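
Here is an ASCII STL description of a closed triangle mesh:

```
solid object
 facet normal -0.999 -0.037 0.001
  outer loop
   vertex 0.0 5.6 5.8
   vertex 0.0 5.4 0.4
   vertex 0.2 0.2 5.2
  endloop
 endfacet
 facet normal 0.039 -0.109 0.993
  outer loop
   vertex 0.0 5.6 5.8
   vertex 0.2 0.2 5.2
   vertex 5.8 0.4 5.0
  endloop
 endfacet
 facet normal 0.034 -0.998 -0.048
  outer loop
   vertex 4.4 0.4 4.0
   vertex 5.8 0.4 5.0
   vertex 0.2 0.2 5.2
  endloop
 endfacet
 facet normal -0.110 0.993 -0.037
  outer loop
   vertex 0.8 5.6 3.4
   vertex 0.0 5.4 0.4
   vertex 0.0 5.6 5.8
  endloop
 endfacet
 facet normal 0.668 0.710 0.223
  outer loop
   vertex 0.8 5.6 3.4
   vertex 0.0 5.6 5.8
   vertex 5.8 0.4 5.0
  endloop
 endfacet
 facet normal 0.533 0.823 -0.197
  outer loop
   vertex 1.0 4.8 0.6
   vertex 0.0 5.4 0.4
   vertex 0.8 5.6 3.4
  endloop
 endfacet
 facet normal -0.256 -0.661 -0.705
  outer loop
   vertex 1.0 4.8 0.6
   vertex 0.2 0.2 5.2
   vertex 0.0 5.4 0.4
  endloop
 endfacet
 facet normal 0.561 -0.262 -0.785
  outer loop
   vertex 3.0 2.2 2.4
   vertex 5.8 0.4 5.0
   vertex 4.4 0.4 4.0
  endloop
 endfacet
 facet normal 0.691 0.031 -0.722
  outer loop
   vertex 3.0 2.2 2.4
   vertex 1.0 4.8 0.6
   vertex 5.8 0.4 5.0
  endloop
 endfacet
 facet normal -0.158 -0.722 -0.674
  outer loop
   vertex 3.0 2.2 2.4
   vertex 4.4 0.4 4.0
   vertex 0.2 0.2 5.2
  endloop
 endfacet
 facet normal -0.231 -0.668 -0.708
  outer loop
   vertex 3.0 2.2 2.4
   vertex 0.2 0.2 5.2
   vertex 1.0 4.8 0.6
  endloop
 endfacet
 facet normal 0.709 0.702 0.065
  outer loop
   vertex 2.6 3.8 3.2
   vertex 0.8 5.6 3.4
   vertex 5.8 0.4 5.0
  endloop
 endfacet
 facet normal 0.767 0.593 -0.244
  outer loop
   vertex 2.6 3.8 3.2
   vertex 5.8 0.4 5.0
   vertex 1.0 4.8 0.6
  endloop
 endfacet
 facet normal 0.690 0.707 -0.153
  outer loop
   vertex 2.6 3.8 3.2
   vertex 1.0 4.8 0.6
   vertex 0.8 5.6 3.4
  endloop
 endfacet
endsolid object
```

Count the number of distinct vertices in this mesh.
9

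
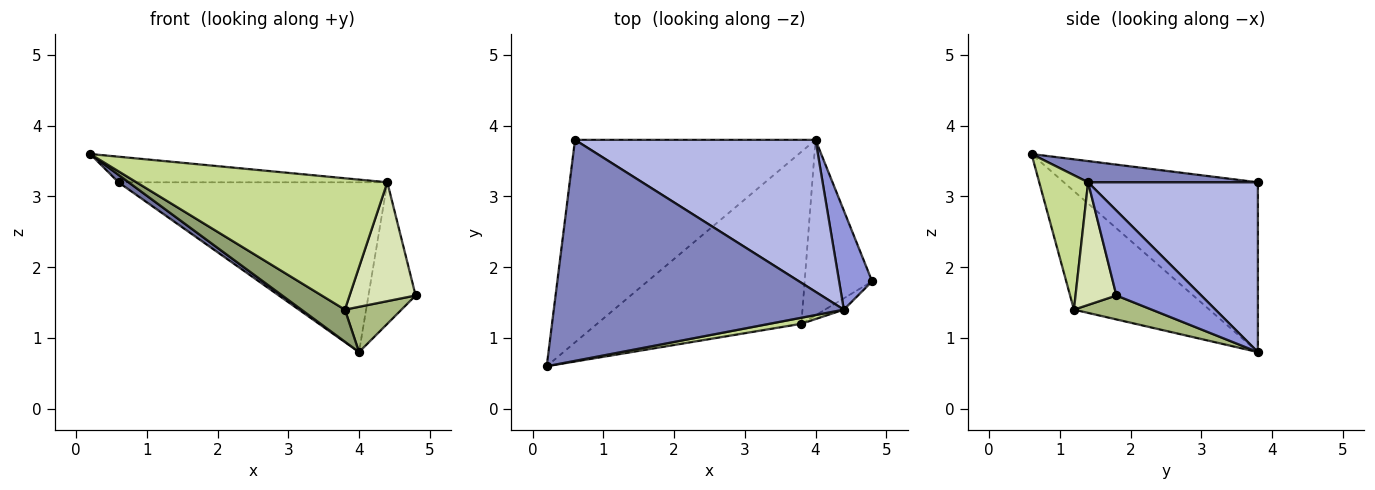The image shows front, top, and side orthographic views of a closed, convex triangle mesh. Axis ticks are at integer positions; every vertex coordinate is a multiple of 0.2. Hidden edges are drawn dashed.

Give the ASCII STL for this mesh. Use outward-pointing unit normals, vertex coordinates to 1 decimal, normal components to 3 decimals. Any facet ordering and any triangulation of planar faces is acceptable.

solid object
 facet normal -0.576 -0.030 -0.817
  outer loop
   vertex 4.0 3.8 0.8
   vertex 0.2 0.6 3.6
   vertex 0.6 3.8 3.2
  endloop
 endfacet
 facet normal 0.072 0.115 0.991
  outer loop
   vertex 4.4 1.4 3.2
   vertex 0.6 3.8 3.2
   vertex 0.2 0.6 3.6
  endloop
 endfacet
 facet normal 0.828 0.460 0.322
  outer loop
   vertex 4.4 1.4 3.2
   vertex 4.8 1.8 1.6
   vertex 4.0 3.8 0.8
  endloop
 endfacet
 facet normal 0.426 0.674 0.603
  outer loop
   vertex 4.4 1.4 3.2
   vertex 4.0 3.8 0.8
   vertex 0.6 3.8 3.2
  endloop
 endfacet
 facet normal -0.495 -0.159 -0.854
  outer loop
   vertex 3.8 1.2 1.4
   vertex 0.2 0.6 3.6
   vertex 4.0 3.8 0.8
  endloop
 endfacet
 facet normal 0.325 -0.236 -0.916
  outer loop
   vertex 3.8 1.2 1.4
   vertex 4.0 3.8 0.8
   vertex 4.8 1.8 1.6
  endloop
 endfacet
 facet normal 0.191 -0.981 0.045
  outer loop
   vertex 3.8 1.2 1.4
   vertex 4.4 1.4 3.2
   vertex 0.2 0.6 3.6
  endloop
 endfacet
 facet normal 0.525 -0.847 -0.081
  outer loop
   vertex 3.8 1.2 1.4
   vertex 4.8 1.8 1.6
   vertex 4.4 1.4 3.2
  endloop
 endfacet
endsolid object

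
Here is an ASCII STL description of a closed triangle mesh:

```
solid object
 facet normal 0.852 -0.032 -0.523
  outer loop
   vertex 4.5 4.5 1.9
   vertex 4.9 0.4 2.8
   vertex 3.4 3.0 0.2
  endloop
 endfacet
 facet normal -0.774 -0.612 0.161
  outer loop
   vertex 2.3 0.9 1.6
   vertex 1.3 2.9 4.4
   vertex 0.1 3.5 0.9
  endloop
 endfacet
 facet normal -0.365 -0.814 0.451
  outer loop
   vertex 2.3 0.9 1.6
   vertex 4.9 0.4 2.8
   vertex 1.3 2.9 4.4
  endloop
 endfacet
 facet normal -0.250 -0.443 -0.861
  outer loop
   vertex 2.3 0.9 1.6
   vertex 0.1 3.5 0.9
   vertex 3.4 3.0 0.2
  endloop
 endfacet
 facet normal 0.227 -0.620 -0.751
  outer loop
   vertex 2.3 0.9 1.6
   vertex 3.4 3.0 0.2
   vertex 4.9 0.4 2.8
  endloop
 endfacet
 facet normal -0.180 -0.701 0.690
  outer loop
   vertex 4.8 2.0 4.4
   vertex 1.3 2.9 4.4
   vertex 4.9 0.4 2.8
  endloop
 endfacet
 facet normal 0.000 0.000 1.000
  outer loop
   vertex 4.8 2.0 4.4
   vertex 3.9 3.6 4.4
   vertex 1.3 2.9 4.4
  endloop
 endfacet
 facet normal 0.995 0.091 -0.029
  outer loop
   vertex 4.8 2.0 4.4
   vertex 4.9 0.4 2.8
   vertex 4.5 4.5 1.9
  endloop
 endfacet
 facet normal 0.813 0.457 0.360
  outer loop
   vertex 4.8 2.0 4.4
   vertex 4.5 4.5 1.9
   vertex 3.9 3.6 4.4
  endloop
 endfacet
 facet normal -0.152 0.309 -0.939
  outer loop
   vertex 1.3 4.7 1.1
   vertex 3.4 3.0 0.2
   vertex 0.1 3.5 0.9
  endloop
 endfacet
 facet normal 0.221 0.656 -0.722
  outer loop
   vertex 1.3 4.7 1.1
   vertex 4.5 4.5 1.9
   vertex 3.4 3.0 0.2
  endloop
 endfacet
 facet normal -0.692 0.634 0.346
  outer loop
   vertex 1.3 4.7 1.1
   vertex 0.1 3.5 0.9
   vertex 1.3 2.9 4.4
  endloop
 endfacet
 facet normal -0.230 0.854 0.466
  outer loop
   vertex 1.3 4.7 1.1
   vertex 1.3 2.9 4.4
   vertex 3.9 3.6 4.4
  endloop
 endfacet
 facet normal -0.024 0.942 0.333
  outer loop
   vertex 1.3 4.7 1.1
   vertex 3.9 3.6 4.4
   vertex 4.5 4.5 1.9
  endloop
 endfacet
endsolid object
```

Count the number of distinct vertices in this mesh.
9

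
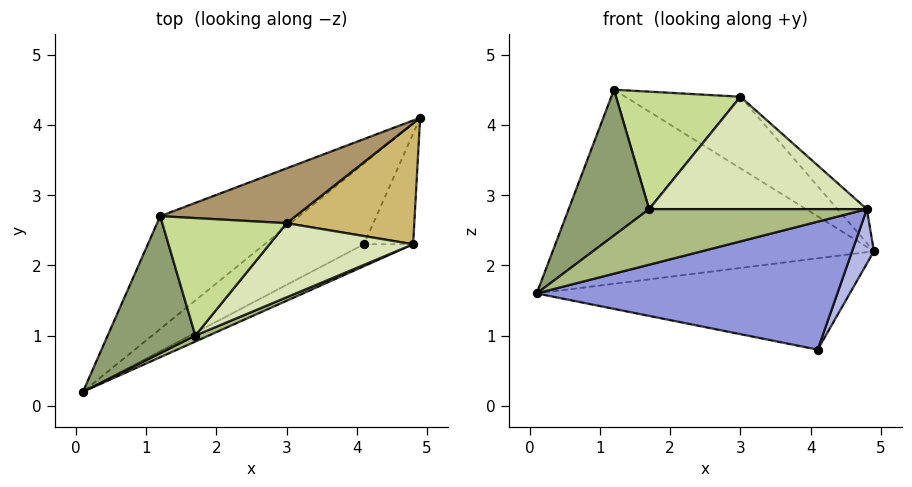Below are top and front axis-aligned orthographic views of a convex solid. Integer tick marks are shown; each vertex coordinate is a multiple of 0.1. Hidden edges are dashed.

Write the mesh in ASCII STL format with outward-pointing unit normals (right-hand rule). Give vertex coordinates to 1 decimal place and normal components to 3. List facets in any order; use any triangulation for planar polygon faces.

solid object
 facet normal -0.539 0.728 -0.423
  outer loop
   vertex 1.2 2.7 4.5
   vertex 4.9 4.1 2.2
   vertex 0.1 0.2 1.6
  endloop
 endfacet
 facet normal -0.465 0.663 -0.586
  outer loop
   vertex 4.1 2.3 0.8
   vertex 0.1 0.2 1.6
   vertex 4.9 4.1 2.2
  endloop
 endfacet
 facet normal 0.435 -0.887 -0.152
  outer loop
   vertex 4.8 2.3 2.8
   vertex 0.1 0.2 1.6
   vertex 4.1 2.3 0.8
  endloop
 endfacet
 facet normal 0.932 -0.160 -0.326
  outer loop
   vertex 4.8 2.3 2.8
   vertex 4.1 2.3 0.8
   vertex 4.9 4.1 2.2
  endloop
 endfacet
 facet normal -0.148 -0.721 0.677
  outer loop
   vertex 1.7 1.0 2.8
   vertex 1.2 2.7 4.5
   vertex 0.1 0.2 1.6
  endloop
 endfacet
 facet normal 0.385 -0.918 0.099
  outer loop
   vertex 1.7 1.0 2.8
   vertex 0.1 0.2 1.6
   vertex 4.8 2.3 2.8
  endloop
 endfacet
 facet normal 0.000 -0.707 0.707
  outer loop
   vertex 3.0 2.6 4.4
   vertex 1.2 2.7 4.5
   vertex 1.7 1.0 2.8
  endloop
 endfacet
 facet normal 0.330 -0.788 0.520
  outer loop
   vertex 3.0 2.6 4.4
   vertex 1.7 1.0 2.8
   vertex 4.8 2.3 2.8
  endloop
 endfacet
 facet normal 0.078 0.791 0.607
  outer loop
   vertex 3.0 2.6 4.4
   vertex 4.9 4.1 2.2
   vertex 1.2 2.7 4.5
  endloop
 endfacet
 facet normal 0.669 0.201 0.715
  outer loop
   vertex 3.0 2.6 4.4
   vertex 4.8 2.3 2.8
   vertex 4.9 4.1 2.2
  endloop
 endfacet
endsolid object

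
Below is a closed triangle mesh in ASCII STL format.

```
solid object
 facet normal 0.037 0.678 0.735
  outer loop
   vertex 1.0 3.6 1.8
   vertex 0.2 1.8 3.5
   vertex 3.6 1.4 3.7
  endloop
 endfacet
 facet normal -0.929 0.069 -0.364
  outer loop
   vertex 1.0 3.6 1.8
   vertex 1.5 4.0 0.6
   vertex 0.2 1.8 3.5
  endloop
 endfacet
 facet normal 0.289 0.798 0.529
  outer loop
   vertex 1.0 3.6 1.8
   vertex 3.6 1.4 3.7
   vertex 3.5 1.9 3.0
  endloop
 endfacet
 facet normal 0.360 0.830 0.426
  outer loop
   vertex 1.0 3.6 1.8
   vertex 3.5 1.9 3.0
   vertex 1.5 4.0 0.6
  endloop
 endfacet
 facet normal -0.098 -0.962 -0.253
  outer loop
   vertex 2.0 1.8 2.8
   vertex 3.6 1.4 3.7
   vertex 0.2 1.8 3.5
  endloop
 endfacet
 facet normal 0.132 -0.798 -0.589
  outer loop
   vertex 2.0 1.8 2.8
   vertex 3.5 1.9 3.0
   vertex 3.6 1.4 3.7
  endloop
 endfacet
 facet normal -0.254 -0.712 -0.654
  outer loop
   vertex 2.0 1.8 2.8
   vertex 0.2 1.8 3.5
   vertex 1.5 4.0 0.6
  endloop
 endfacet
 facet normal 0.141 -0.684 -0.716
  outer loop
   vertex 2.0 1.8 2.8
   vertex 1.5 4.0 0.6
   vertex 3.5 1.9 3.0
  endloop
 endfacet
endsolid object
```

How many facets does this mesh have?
8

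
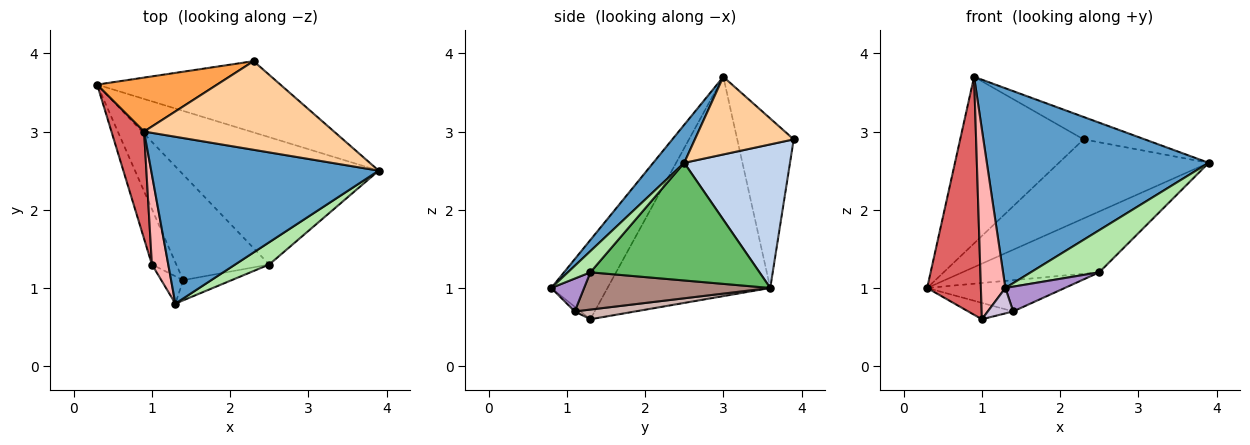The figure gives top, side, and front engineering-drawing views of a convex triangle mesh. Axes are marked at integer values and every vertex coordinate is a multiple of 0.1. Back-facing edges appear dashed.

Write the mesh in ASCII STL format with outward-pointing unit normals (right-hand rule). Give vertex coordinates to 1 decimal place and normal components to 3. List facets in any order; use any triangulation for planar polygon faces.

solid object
 facet normal 0.107 -0.763 0.638
  outer loop
   vertex 0.9 3.0 3.7
   vertex 1.3 0.8 1.0
   vertex 3.9 2.5 2.6
  endloop
 endfacet
 facet normal 0.464 0.658 -0.593
  outer loop
   vertex 2.3 3.9 2.9
   vertex 3.9 2.5 2.6
   vertex 0.3 3.6 1.0
  endloop
 endfacet
 facet normal -0.399 0.872 0.283
  outer loop
   vertex 2.3 3.9 2.9
   vertex 0.3 3.6 1.0
   vertex 0.9 3.0 3.7
  endloop
 endfacet
 facet normal 0.368 0.228 0.901
  outer loop
   vertex 2.3 3.9 2.9
   vertex 0.9 3.0 3.7
   vertex 3.9 2.5 2.6
  endloop
 endfacet
 facet normal 0.470 0.380 -0.796
  outer loop
   vertex 2.5 1.3 1.2
   vertex 0.3 3.6 1.0
   vertex 3.9 2.5 2.6
  endloop
 endfacet
 facet normal 0.279 -0.849 0.449
  outer loop
   vertex 2.5 1.3 1.2
   vertex 3.9 2.5 2.6
   vertex 1.3 0.8 1.0
  endloop
 endfacet
 facet normal -0.940 -0.310 0.140
  outer loop
   vertex 1.0 1.3 0.6
   vertex 0.9 3.0 3.7
   vertex 0.3 3.6 1.0
  endloop
 endfacet
 facet normal -0.901 -0.392 0.186
  outer loop
   vertex 1.0 1.3 0.6
   vertex 1.3 0.8 1.0
   vertex 0.9 3.0 3.7
  endloop
 endfacet
 facet normal 0.394 -0.712 -0.581
  outer loop
   vertex 1.4 1.1 0.7
   vertex 2.5 1.3 1.2
   vertex 1.3 0.8 1.0
  endloop
 endfacet
 facet normal -0.155 -0.672 -0.724
  outer loop
   vertex 1.4 1.1 0.7
   vertex 1.3 0.8 1.0
   vertex 1.0 1.3 0.6
  endloop
 endfacet
 facet normal 0.359 0.265 -0.895
  outer loop
   vertex 1.4 1.1 0.7
   vertex 0.3 3.6 1.0
   vertex 2.5 1.3 1.2
  endloop
 endfacet
 facet normal 0.356 0.264 -0.896
  outer loop
   vertex 1.4 1.1 0.7
   vertex 1.0 1.3 0.6
   vertex 0.3 3.6 1.0
  endloop
 endfacet
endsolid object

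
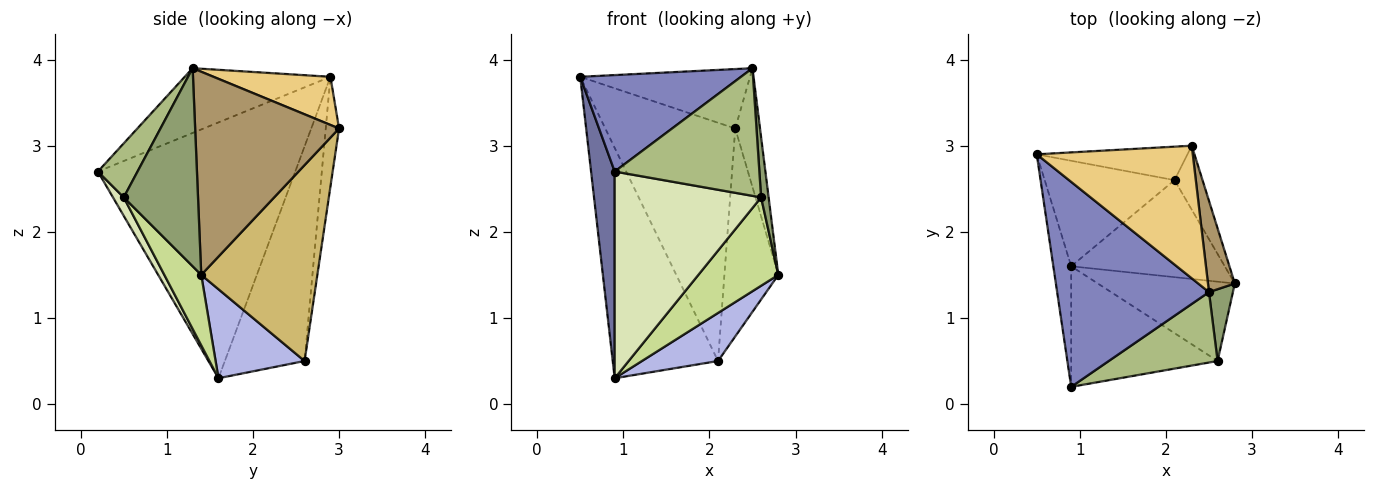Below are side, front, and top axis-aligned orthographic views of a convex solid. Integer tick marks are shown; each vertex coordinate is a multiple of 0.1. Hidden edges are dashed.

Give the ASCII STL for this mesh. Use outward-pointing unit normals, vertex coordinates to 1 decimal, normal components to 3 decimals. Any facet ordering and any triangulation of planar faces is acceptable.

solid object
 facet normal -0.991 -0.119 -0.069
  outer loop
   vertex 0.9 1.6 0.3
   vertex 0.9 0.2 2.7
   vertex 0.5 2.9 3.8
  endloop
 endfacet
 facet normal -0.360 -0.397 0.844
  outer loop
   vertex 2.5 1.3 3.9
   vertex 0.5 2.9 3.8
   vertex 0.9 0.2 2.7
  endloop
 endfacet
 facet normal -0.567 0.749 -0.343
  outer loop
   vertex 2.1 2.6 0.5
   vertex 0.9 1.6 0.3
   vertex 0.5 2.9 3.8
  endloop
 endfacet
 facet normal 0.461 -0.394 -0.795
  outer loop
   vertex 2.1 2.6 0.5
   vertex 2.8 1.4 1.5
   vertex 0.9 1.6 0.3
  endloop
 endfacet
 facet normal 0.988 -0.100 0.119
  outer loop
   vertex 2.6 0.5 2.4
   vertex 2.8 1.4 1.5
   vertex 2.5 1.3 3.9
  endloop
 endfacet
 facet normal 0.233 -0.851 0.470
  outer loop
   vertex 2.6 0.5 2.4
   vertex 2.5 1.3 3.9
   vertex 0.9 0.2 2.7
  endloop
 endfacet
 facet normal 0.325 -0.704 -0.632
  outer loop
   vertex 2.6 0.5 2.4
   vertex 0.9 1.6 0.3
   vertex 2.8 1.4 1.5
  endloop
 endfacet
 facet normal 0.063 -0.862 -0.503
  outer loop
   vertex 2.6 0.5 2.4
   vertex 0.9 0.2 2.7
   vertex 0.9 1.6 0.3
  endloop
 endfacet
 facet normal 0.977 0.168 0.129
  outer loop
   vertex 2.3 3.0 3.2
   vertex 2.5 1.3 3.9
   vertex 2.8 1.4 1.5
  endloop
 endfacet
 facet normal 0.899 0.418 -0.128
  outer loop
   vertex 2.3 3.0 3.2
   vertex 2.8 1.4 1.5
   vertex 2.1 2.6 0.5
  endloop
 endfacet
 facet normal 0.271 0.394 0.878
  outer loop
   vertex 2.3 3.0 3.2
   vertex 0.5 2.9 3.8
   vertex 2.5 1.3 3.9
  endloop
 endfacet
 facet normal -0.101 0.985 -0.138
  outer loop
   vertex 2.3 3.0 3.2
   vertex 2.1 2.6 0.5
   vertex 0.5 2.9 3.8
  endloop
 endfacet
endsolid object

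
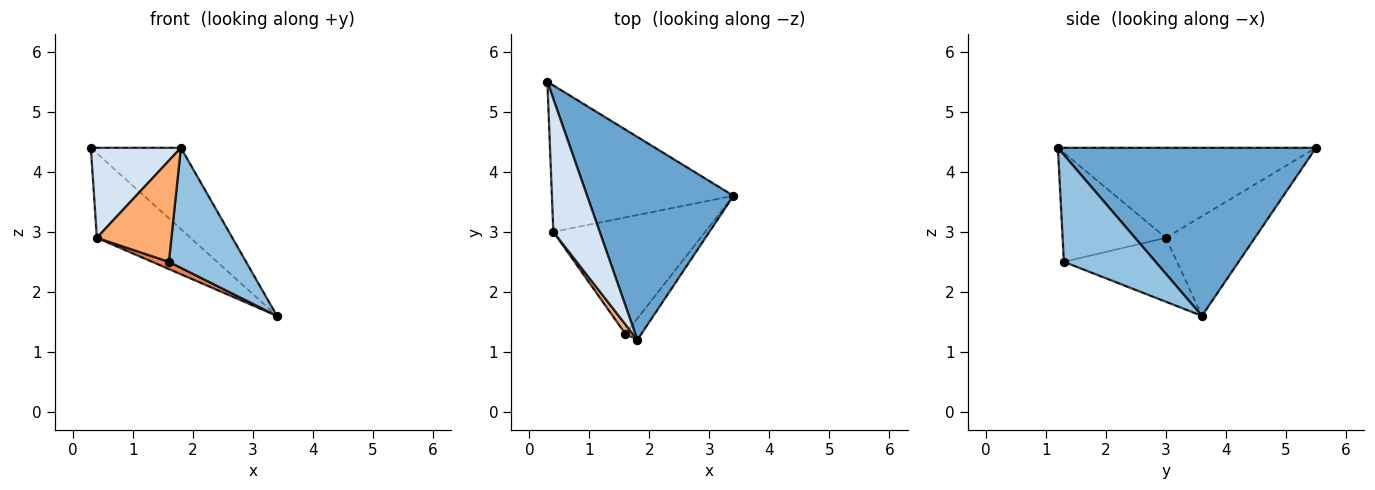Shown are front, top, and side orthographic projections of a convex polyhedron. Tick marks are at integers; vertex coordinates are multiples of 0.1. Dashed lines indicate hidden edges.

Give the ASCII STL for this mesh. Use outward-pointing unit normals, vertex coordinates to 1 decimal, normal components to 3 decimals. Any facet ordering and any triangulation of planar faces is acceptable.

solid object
 facet normal 0.729 0.254 0.635
  outer loop
   vertex 1.8 1.2 4.4
   vertex 3.4 3.6 1.6
   vertex 0.3 5.5 4.4
  endloop
 endfacet
 facet normal 0.760 -0.640 -0.114
  outer loop
   vertex 1.6 1.3 2.5
   vertex 3.4 3.6 1.6
   vertex 1.8 1.2 4.4
  endloop
 endfacet
 facet normal -0.429 0.452 -0.782
  outer loop
   vertex 0.4 3.0 2.9
   vertex 0.3 5.5 4.4
   vertex 3.4 3.6 1.6
  endloop
 endfacet
 facet normal -0.849 -0.296 0.437
  outer loop
   vertex 0.4 3.0 2.9
   vertex 1.8 1.2 4.4
   vertex 0.3 5.5 4.4
  endloop
 endfacet
 facet normal -0.387 -0.057 -0.920
  outer loop
   vertex 0.4 3.0 2.9
   vertex 3.4 3.6 1.6
   vertex 1.6 1.3 2.5
  endloop
 endfacet
 facet normal -0.810 -0.584 0.054
  outer loop
   vertex 0.4 3.0 2.9
   vertex 1.6 1.3 2.5
   vertex 1.8 1.2 4.4
  endloop
 endfacet
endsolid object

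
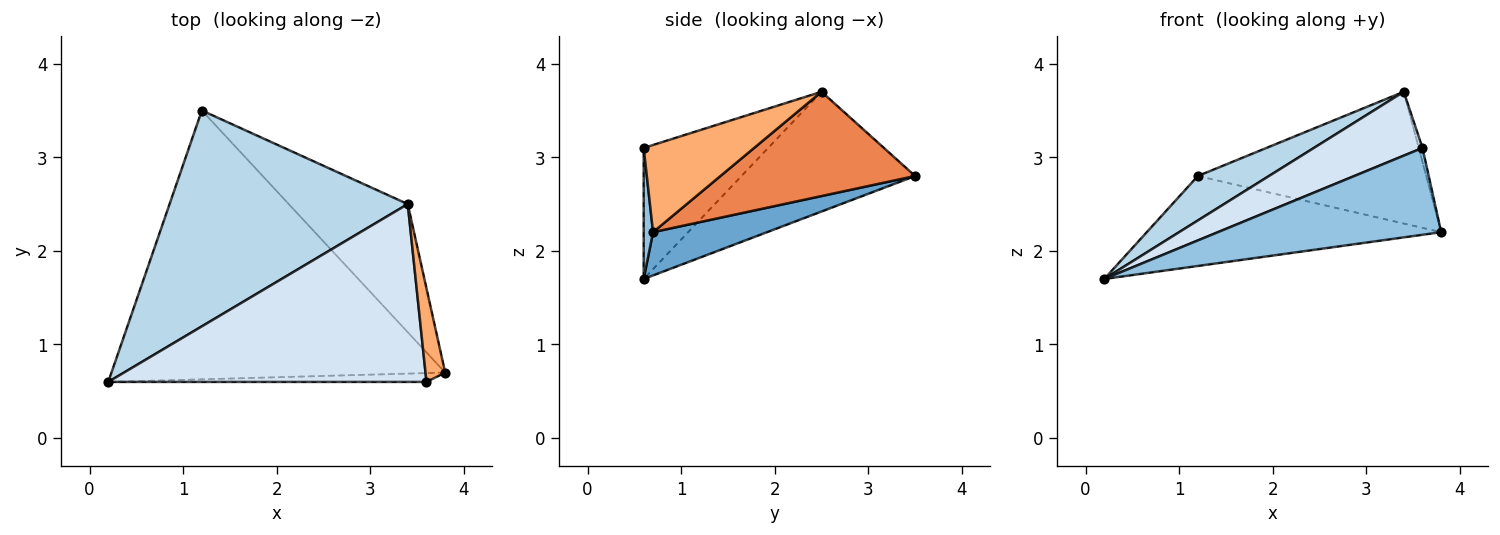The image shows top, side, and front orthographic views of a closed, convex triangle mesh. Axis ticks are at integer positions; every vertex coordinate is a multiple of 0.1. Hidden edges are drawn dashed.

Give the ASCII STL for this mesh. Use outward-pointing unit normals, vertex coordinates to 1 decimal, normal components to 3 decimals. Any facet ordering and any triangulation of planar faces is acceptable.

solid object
 facet normal 0.122 0.315 -0.941
  outer loop
   vertex 1.2 3.5 2.8
   vertex 3.8 0.7 2.2
   vertex 0.2 0.6 1.7
  endloop
 endfacet
 facet normal 0.042 -0.994 -0.101
  outer loop
   vertex 3.6 0.6 3.1
   vertex 0.2 0.6 1.7
   vertex 3.8 0.7 2.2
  endloop
 endfacet
 facet normal -0.442 -0.181 0.879
  outer loop
   vertex 3.4 2.5 3.7
   vertex 1.2 3.5 2.8
   vertex 0.2 0.6 1.7
  endloop
 endfacet
 facet normal -0.361 -0.315 0.878
  outer loop
   vertex 3.4 2.5 3.7
   vertex 0.2 0.6 1.7
   vertex 3.6 0.6 3.1
  endloop
 endfacet
 facet normal 0.521 0.612 -0.595
  outer loop
   vertex 3.4 2.5 3.7
   vertex 3.8 0.7 2.2
   vertex 1.2 3.5 2.8
  endloop
 endfacet
 facet normal 0.975 0.033 0.220
  outer loop
   vertex 3.4 2.5 3.7
   vertex 3.6 0.6 3.1
   vertex 3.8 0.7 2.2
  endloop
 endfacet
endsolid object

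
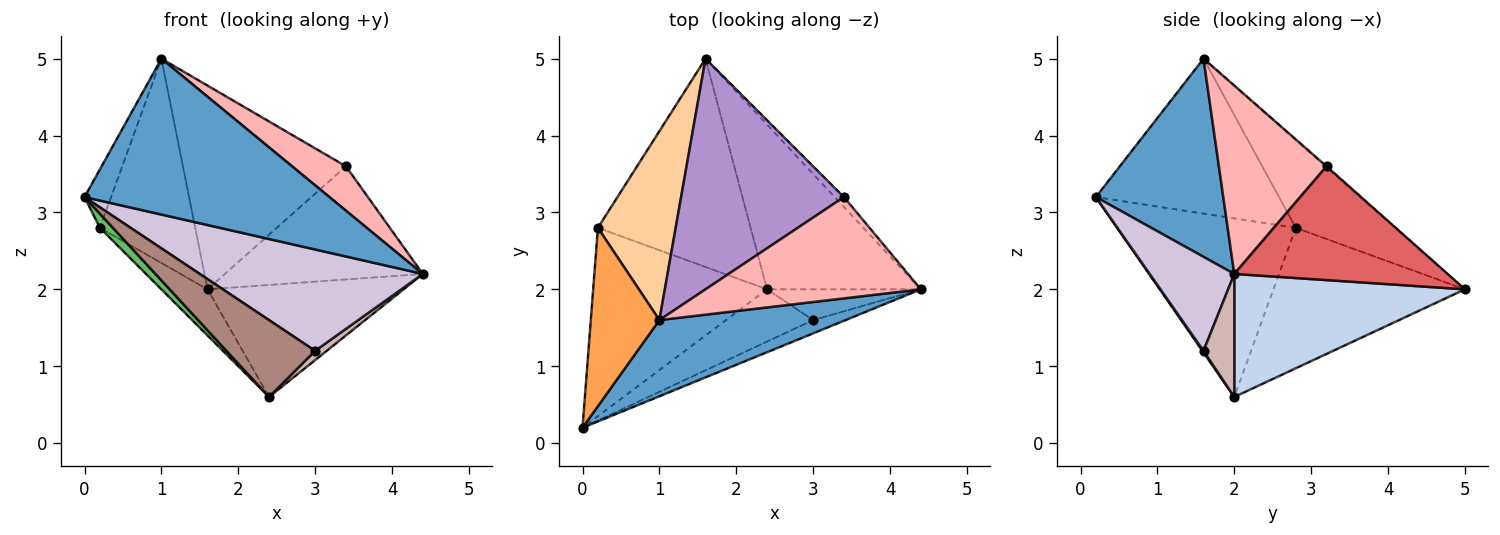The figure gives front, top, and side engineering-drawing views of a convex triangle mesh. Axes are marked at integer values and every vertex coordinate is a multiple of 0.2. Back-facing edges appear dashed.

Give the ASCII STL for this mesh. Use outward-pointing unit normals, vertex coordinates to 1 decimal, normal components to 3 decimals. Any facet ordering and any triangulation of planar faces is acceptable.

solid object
 facet normal 0.423 -0.814 0.398
  outer loop
   vertex 1.0 1.6 5.0
   vertex 0.0 0.2 3.2
   vertex 4.4 2.0 2.2
  endloop
 endfacet
 facet normal 0.552 0.469 -0.690
  outer loop
   vertex 2.4 2.0 0.6
   vertex 1.6 5.0 2.0
   vertex 4.4 2.0 2.2
  endloop
 endfacet
 facet normal -0.906 0.131 0.401
  outer loop
   vertex 0.2 2.8 2.8
   vertex 0.0 0.2 3.2
   vertex 1.0 1.6 5.0
  endloop
 endfacet
 facet normal -0.608 0.583 0.539
  outer loop
   vertex 0.2 2.8 2.8
   vertex 1.0 1.6 5.0
   vertex 1.6 5.0 2.0
  endloop
 endfacet
 facet normal -0.716 -0.052 -0.697
  outer loop
   vertex 0.2 2.8 2.8
   vertex 2.4 2.0 0.6
   vertex 0.0 0.2 3.2
  endloop
 endfacet
 facet normal -0.668 0.161 -0.727
  outer loop
   vertex 0.2 2.8 2.8
   vertex 1.6 5.0 2.0
   vertex 2.4 2.0 0.6
  endloop
 endfacet
 facet normal 0.732 0.679 -0.059
  outer loop
   vertex 3.4 3.2 3.6
   vertex 4.4 2.0 2.2
   vertex 1.6 5.0 2.0
  endloop
 endfacet
 facet normal 0.625 -0.313 0.715
  outer loop
   vertex 3.4 3.2 3.6
   vertex 1.0 1.6 5.0
   vertex 4.4 2.0 2.2
  endloop
 endfacet
 facet normal -0.004 0.662 0.749
  outer loop
   vertex 3.4 3.2 3.6
   vertex 1.6 5.0 2.0
   vertex 1.0 1.6 5.0
  endloop
 endfacet
 facet normal 0.352 -0.928 -0.122
  outer loop
   vertex 3.0 1.6 1.2
   vertex 4.4 2.0 2.2
   vertex 0.0 0.2 3.2
  endloop
 endfacet
 facet normal 0.011 -0.827 -0.562
  outer loop
   vertex 3.0 1.6 1.2
   vertex 0.0 0.2 3.2
   vertex 2.4 2.0 0.6
  endloop
 endfacet
 facet normal 0.608 -0.228 -0.760
  outer loop
   vertex 3.0 1.6 1.2
   vertex 2.4 2.0 0.6
   vertex 4.4 2.0 2.2
  endloop
 endfacet
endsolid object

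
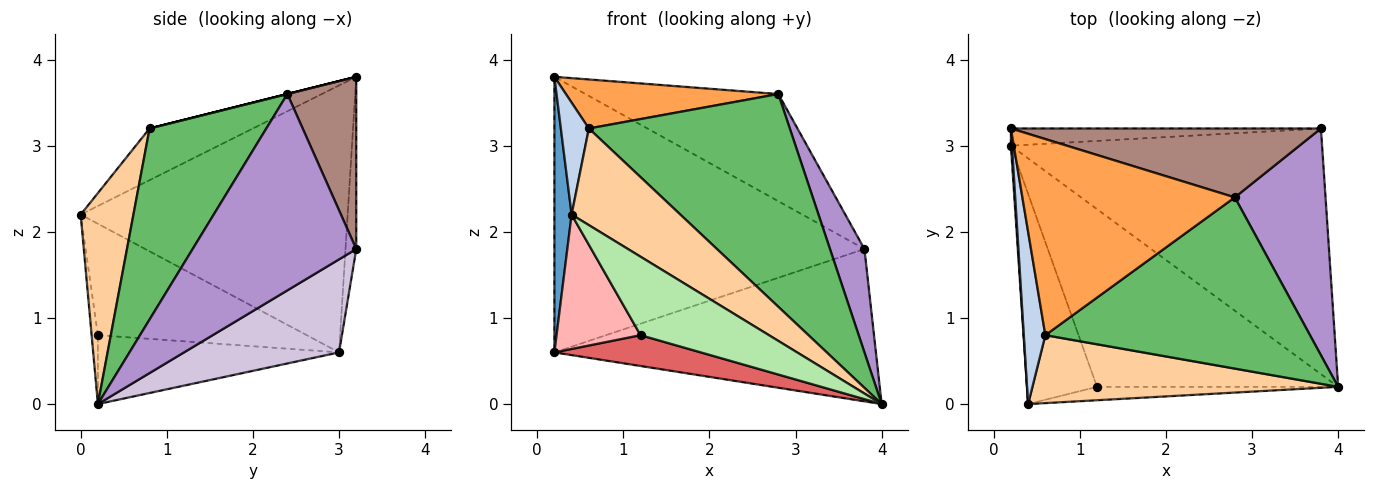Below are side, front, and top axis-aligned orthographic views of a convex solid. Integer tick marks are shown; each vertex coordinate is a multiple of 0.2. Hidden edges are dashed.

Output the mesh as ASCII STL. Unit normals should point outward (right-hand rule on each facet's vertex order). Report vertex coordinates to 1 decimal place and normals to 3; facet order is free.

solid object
 facet normal -0.998 -0.064 0.004
  outer loop
   vertex 0.2 3.0 0.6
   vertex 0.4 0.0 2.2
   vertex 0.2 3.2 3.8
  endloop
 endfacet
 facet normal -0.896 -0.243 0.373
  outer loop
   vertex 0.6 0.8 3.2
   vertex 0.2 3.2 3.8
   vertex 0.4 0.0 2.2
  endloop
 endfacet
 facet normal 0.000 -0.243 0.970
  outer loop
   vertex 0.6 0.8 3.2
   vertex 2.8 2.4 3.6
   vertex 0.2 3.2 3.8
  endloop
 endfacet
 facet normal 0.369 -0.760 0.535
  outer loop
   vertex 0.6 0.8 3.2
   vertex 0.4 0.0 2.2
   vertex 4.0 0.2 0.0
  endloop
 endfacet
 facet normal 0.412 -0.710 0.571
  outer loop
   vertex 0.6 0.8 3.2
   vertex 4.0 0.2 0.0
   vertex 2.8 2.4 3.6
  endloop
 endfacet
 facet normal -0.048 -0.985 -0.168
  outer loop
   vertex 1.2 0.2 0.8
   vertex 4.0 0.2 0.0
   vertex 0.4 0.0 2.2
  endloop
 endfacet
 facet normal -0.271 -0.165 -0.948
  outer loop
   vertex 1.2 0.2 0.8
   vertex 0.2 3.0 0.6
   vertex 4.0 0.2 0.0
  endloop
 endfacet
 facet normal -0.801 -0.322 -0.504
  outer loop
   vertex 1.2 0.2 0.8
   vertex 0.4 0.0 2.2
   vertex 0.2 3.0 0.6
  endloop
 endfacet
 facet normal 0.892 -0.188 0.412
  outer loop
   vertex 3.8 3.2 1.8
   vertex 2.8 2.4 3.6
   vertex 4.0 0.2 0.0
  endloop
 endfacet
 facet normal 0.246 0.511 -0.824
  outer loop
   vertex 3.8 3.2 1.8
   vertex 4.0 0.2 0.0
   vertex 0.2 3.0 0.6
  endloop
 endfacet
 facet normal 0.288 0.806 0.518
  outer loop
   vertex 3.8 3.2 1.8
   vertex 0.2 3.2 3.8
   vertex 2.8 2.4 3.6
  endloop
 endfacet
 facet normal -0.035 0.997 -0.062
  outer loop
   vertex 3.8 3.2 1.8
   vertex 0.2 3.0 0.6
   vertex 0.2 3.2 3.8
  endloop
 endfacet
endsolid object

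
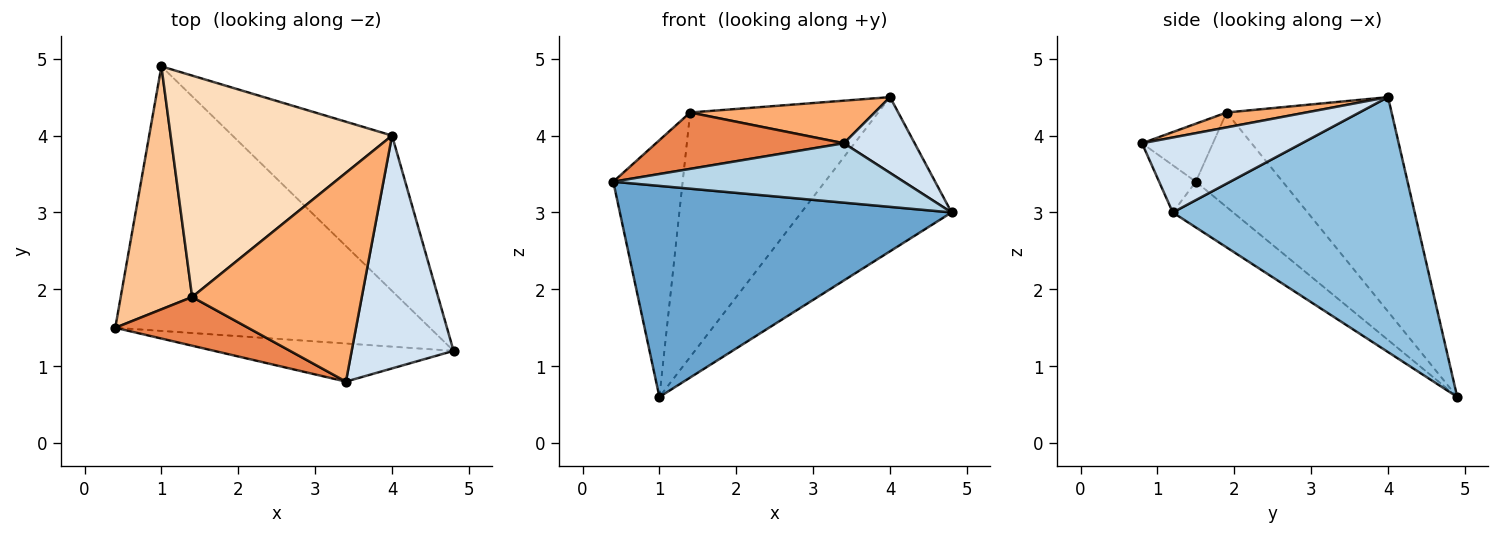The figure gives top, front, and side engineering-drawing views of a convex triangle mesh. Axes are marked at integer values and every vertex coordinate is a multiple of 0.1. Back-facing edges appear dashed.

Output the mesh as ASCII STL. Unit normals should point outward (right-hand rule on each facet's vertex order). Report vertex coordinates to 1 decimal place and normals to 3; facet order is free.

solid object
 facet normal -0.113 -0.620 -0.777
  outer loop
   vertex 1.0 4.9 0.6
   vertex 4.8 1.2 3.0
   vertex 0.4 1.5 3.4
  endloop
 endfacet
 facet normal 0.750 0.466 -0.469
  outer loop
   vertex 4.0 4.0 4.5
   vertex 4.8 1.2 3.0
   vertex 1.0 4.9 0.6
  endloop
 endfacet
 facet normal -0.106 -0.837 -0.537
  outer loop
   vertex 3.4 0.8 3.9
   vertex 0.4 1.5 3.4
   vertex 4.8 1.2 3.0
  endloop
 endfacet
 facet normal 0.573 -0.254 0.779
  outer loop
   vertex 3.4 0.8 3.9
   vertex 4.8 1.2 3.0
   vertex 4.0 4.0 4.5
  endloop
 endfacet
 facet normal -0.275 -0.728 0.629
  outer loop
   vertex 1.4 1.9 4.3
   vertex 0.4 1.5 3.4
   vertex 3.4 0.8 3.9
  endloop
 endfacet
 facet normal 0.086 -0.199 0.976
  outer loop
   vertex 1.4 1.9 4.3
   vertex 3.4 0.8 3.9
   vertex 4.0 4.0 4.5
  endloop
 endfacet
 facet normal -0.673 0.537 0.509
  outer loop
   vertex 1.4 1.9 4.3
   vertex 1.0 4.9 0.6
   vertex 0.4 1.5 3.4
  endloop
 endfacet
 facet normal -0.545 0.621 0.563
  outer loop
   vertex 1.4 1.9 4.3
   vertex 4.0 4.0 4.5
   vertex 1.0 4.9 0.6
  endloop
 endfacet
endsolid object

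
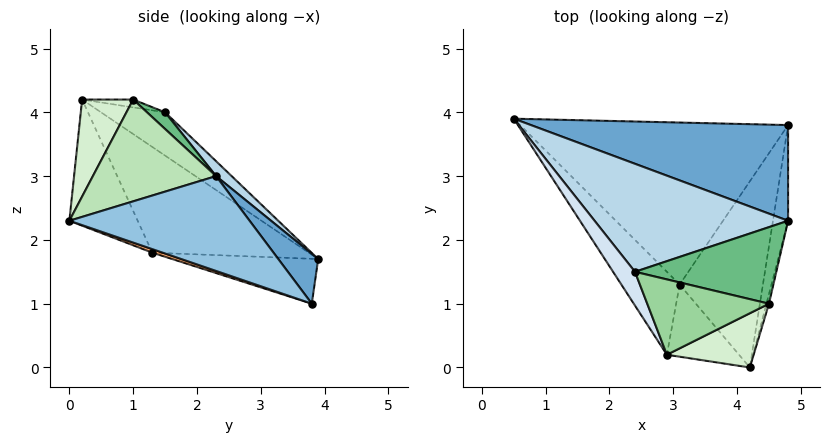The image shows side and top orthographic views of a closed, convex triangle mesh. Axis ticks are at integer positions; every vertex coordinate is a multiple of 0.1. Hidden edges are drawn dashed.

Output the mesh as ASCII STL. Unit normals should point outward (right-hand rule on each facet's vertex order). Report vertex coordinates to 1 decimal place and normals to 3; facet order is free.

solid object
 facet normal 0.116 0.795 0.596
  outer loop
   vertex 4.8 3.8 1.0
   vertex 0.5 3.9 1.7
   vertex 4.8 2.3 3.0
  endloop
 endfacet
 facet normal 0.967 -0.205 -0.154
  outer loop
   vertex 4.8 3.8 1.0
   vertex 4.8 2.3 3.0
   vertex 4.2 0.0 2.3
  endloop
 endfacet
 facet normal 0.054 0.713 0.699
  outer loop
   vertex 2.4 1.5 4.0
   vertex 4.8 2.3 3.0
   vertex 0.5 3.9 1.7
  endloop
 endfacet
 facet normal -0.861 -0.264 0.435
  outer loop
   vertex 2.4 1.5 4.0
   vertex 0.5 3.9 1.7
   vertex 2.9 0.2 4.2
  endloop
 endfacet
 facet normal -0.162 -0.199 -0.966
  outer loop
   vertex 3.1 1.3 1.8
   vertex 0.5 3.9 1.7
   vertex 4.8 3.8 1.0
  endloop
 endfacet
 facet normal 0.040 -0.329 -0.943
  outer loop
   vertex 3.1 1.3 1.8
   vertex 4.8 3.8 1.0
   vertex 4.2 0.0 2.3
  endloop
 endfacet
 facet normal -0.653 -0.667 -0.360
  outer loop
   vertex 3.1 1.3 1.8
   vertex 2.9 0.2 4.2
   vertex 0.5 3.9 1.7
  endloop
 endfacet
 facet normal -0.637 -0.679 -0.364
  outer loop
   vertex 3.1 1.3 1.8
   vertex 4.2 0.0 2.3
   vertex 2.9 0.2 4.2
  endloop
 endfacet
 facet normal 0.088 0.665 0.742
  outer loop
   vertex 4.5 1.0 4.2
   vertex 4.8 2.3 3.0
   vertex 2.4 1.5 4.0
  endloop
 endfacet
 facet normal -0.064 0.128 0.990
  outer loop
   vertex 4.5 1.0 4.2
   vertex 2.4 1.5 4.0
   vertex 2.9 0.2 4.2
  endloop
 endfacet
 facet normal 0.969 -0.246 -0.024
  outer loop
   vertex 4.5 1.0 4.2
   vertex 4.2 0.0 2.3
   vertex 4.8 2.3 3.0
  endloop
 endfacet
 facet normal 0.415 -0.830 0.372
  outer loop
   vertex 4.5 1.0 4.2
   vertex 2.9 0.2 4.2
   vertex 4.2 0.0 2.3
  endloop
 endfacet
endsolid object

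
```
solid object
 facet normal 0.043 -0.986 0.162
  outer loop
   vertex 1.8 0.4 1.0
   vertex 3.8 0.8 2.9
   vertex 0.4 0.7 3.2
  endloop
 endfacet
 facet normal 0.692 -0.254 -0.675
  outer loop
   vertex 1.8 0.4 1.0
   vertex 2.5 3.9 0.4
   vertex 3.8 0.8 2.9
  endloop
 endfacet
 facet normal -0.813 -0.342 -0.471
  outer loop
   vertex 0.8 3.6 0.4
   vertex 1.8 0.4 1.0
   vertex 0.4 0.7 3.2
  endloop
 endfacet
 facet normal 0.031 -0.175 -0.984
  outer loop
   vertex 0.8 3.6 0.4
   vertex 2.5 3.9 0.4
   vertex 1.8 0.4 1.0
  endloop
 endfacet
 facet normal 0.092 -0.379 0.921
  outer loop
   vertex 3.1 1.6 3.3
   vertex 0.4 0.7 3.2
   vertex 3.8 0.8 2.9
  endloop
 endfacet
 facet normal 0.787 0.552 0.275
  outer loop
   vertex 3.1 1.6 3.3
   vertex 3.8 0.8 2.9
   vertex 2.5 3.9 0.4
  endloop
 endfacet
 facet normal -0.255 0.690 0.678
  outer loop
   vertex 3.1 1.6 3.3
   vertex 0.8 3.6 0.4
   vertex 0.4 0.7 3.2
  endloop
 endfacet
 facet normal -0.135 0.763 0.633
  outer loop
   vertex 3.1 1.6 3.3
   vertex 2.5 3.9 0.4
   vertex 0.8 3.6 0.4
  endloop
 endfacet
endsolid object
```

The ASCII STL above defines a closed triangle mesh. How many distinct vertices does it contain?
6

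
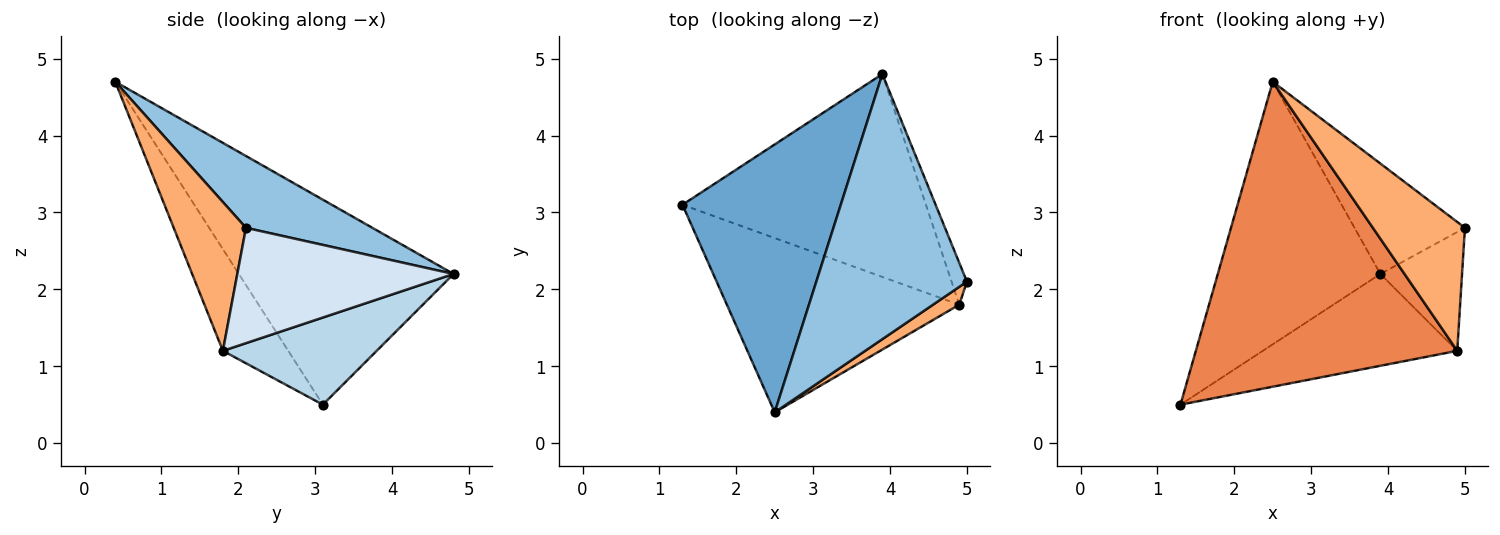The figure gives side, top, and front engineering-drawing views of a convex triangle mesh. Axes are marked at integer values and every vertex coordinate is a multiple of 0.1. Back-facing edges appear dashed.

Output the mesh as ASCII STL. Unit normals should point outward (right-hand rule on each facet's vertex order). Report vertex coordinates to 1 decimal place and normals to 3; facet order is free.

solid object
 facet normal -0.679 0.514 0.524
  outer loop
   vertex 2.5 0.4 4.7
   vertex 3.9 4.8 2.2
   vertex 1.3 3.1 0.5
  endloop
 endfacet
 facet normal 0.403 0.352 0.845
  outer loop
   vertex 2.5 0.4 4.7
   vertex 5.0 2.1 2.8
   vertex 3.9 4.8 2.2
  endloop
 endfacet
 facet normal 0.310 0.392 -0.866
  outer loop
   vertex 4.9 1.8 1.2
   vertex 1.3 3.1 0.5
   vertex 3.9 4.8 2.2
  endloop
 endfacet
 facet normal 0.928 0.351 -0.124
  outer loop
   vertex 4.9 1.8 1.2
   vertex 3.9 4.8 2.2
   vertex 5.0 2.1 2.8
  endloop
 endfacet
 facet normal -0.212 -0.848 -0.485
  outer loop
   vertex 4.9 1.8 1.2
   vertex 2.5 0.4 4.7
   vertex 1.3 3.1 0.5
  endloop
 endfacet
 facet normal 0.614 -0.782 0.108
  outer loop
   vertex 4.9 1.8 1.2
   vertex 5.0 2.1 2.8
   vertex 2.5 0.4 4.7
  endloop
 endfacet
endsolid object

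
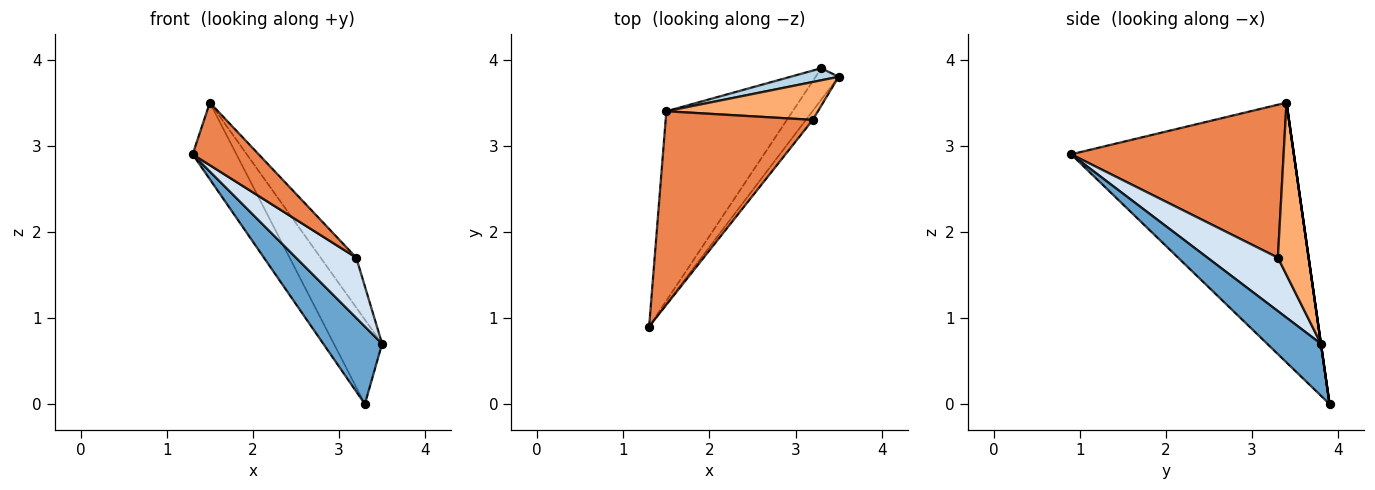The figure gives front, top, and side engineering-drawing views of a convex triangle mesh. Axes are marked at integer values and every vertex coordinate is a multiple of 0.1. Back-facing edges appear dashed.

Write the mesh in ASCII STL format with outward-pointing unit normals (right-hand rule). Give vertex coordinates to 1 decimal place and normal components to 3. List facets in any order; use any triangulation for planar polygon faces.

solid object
 facet normal 0.647 -0.707 -0.286
  outer loop
   vertex 3.3 3.9 0.0
   vertex 3.5 3.8 0.7
   vertex 1.3 0.9 2.9
  endloop
 endfacet
 facet normal -0.886 0.174 -0.431
  outer loop
   vertex 3.3 3.9 0.0
   vertex 1.3 0.9 2.9
   vertex 1.5 3.4 3.5
  endloop
 endfacet
 facet normal 0.000 0.990 0.141
  outer loop
   vertex 3.3 3.9 0.0
   vertex 1.5 3.4 3.5
   vertex 3.5 3.8 0.7
  endloop
 endfacet
 facet normal 0.756 -0.647 -0.097
  outer loop
   vertex 3.2 3.3 1.7
   vertex 1.3 0.9 2.9
   vertex 3.5 3.8 0.7
  endloop
 endfacet
 facet normal 0.703 -0.219 0.676
  outer loop
   vertex 3.2 3.3 1.7
   vertex 1.5 3.4 3.5
   vertex 1.3 0.9 2.9
  endloop
 endfacet
 facet normal 0.566 0.657 0.498
  outer loop
   vertex 3.2 3.3 1.7
   vertex 3.5 3.8 0.7
   vertex 1.5 3.4 3.5
  endloop
 endfacet
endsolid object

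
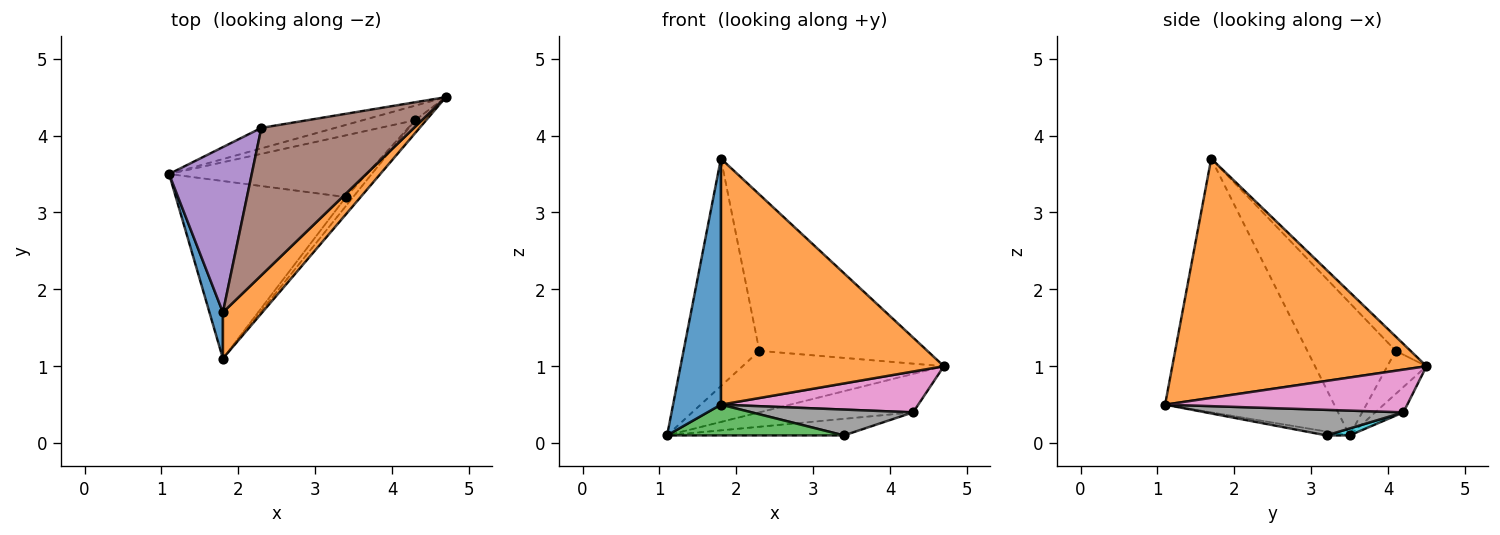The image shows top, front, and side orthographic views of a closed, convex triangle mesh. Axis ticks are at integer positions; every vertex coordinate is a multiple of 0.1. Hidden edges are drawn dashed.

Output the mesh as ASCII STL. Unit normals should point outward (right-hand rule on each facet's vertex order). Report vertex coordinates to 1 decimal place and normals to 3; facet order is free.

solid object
 facet normal -0.961 -0.272 0.051
  outer loop
   vertex 1.8 1.7 3.7
   vertex 1.1 3.5 0.1
   vertex 1.8 1.1 0.5
  endloop
 endfacet
 facet normal 0.746 -0.654 0.123
  outer loop
   vertex 1.8 1.7 3.7
   vertex 1.8 1.1 0.5
   vertex 4.7 4.5 1.0
  endloop
 endfacet
 facet normal -0.022 -0.171 -0.985
  outer loop
   vertex 3.4 3.2 0.1
   vertex 1.8 1.1 0.5
   vertex 1.1 3.5 0.1
  endloop
 endfacet
 facet normal -0.181 0.933 -0.311
  outer loop
   vertex 2.3 4.1 1.2
   vertex 4.7 4.5 1.0
   vertex 1.1 3.5 0.1
  endloop
 endfacet
 facet normal -0.686 0.588 0.428
  outer loop
   vertex 2.3 4.1 1.2
   vertex 1.1 3.5 0.1
   vertex 1.8 1.7 3.7
  endloop
 endfacet
 facet normal -0.064 0.726 0.684
  outer loop
   vertex 2.3 4.1 1.2
   vertex 1.8 1.7 3.7
   vertex 4.7 4.5 1.0
  endloop
 endfacet
 facet normal 0.760 -0.619 -0.197
  outer loop
   vertex 4.3 4.2 0.4
   vertex 4.7 4.5 1.0
   vertex 1.8 1.1 0.5
  endloop
 endfacet
 facet normal 0.757 -0.617 -0.213
  outer loop
   vertex 4.3 4.2 0.4
   vertex 1.8 1.1 0.5
   vertex 3.4 3.2 0.1
  endloop
 endfacet
 facet normal -0.169 0.922 -0.348
  outer loop
   vertex 4.3 4.2 0.4
   vertex 1.1 3.5 0.1
   vertex 4.7 4.5 1.0
  endloop
 endfacet
 facet normal 0.034 0.259 -0.965
  outer loop
   vertex 4.3 4.2 0.4
   vertex 3.4 3.2 0.1
   vertex 1.1 3.5 0.1
  endloop
 endfacet
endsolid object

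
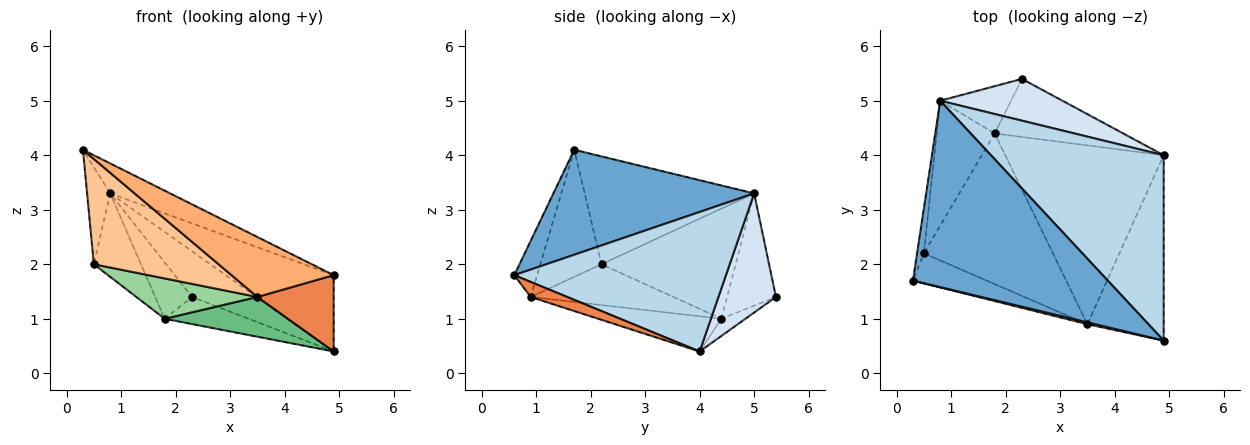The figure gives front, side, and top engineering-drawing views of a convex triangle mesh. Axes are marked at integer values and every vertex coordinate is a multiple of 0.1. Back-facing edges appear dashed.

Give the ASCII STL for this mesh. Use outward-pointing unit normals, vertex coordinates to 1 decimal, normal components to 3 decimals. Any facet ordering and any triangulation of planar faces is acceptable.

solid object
 facet normal 0.469 0.140 0.872
  outer loop
   vertex 0.8 5.0 3.3
   vertex 0.3 1.7 4.1
   vertex 4.9 0.6 1.8
  endloop
 endfacet
 facet normal -0.989 0.135 -0.062
  outer loop
   vertex 0.8 5.0 3.3
   vertex 0.5 2.2 2.0
   vertex 0.3 1.7 4.1
  endloop
 endfacet
 facet normal 0.598 0.305 0.741
  outer loop
   vertex 0.8 5.0 3.3
   vertex 4.9 0.6 1.8
   vertex 4.9 4.0 0.4
  endloop
 endfacet
 facet normal 0.549 0.617 0.563
  outer loop
   vertex 0.8 5.0 3.3
   vertex 4.9 4.0 0.4
   vertex 2.3 5.4 1.4
  endloop
 endfacet
 facet normal 0.180 -0.375 -0.910
  outer loop
   vertex 3.5 0.9 1.4
   vertex 4.9 4.0 0.4
   vertex 4.9 0.6 1.8
  endloop
 endfacet
 facet normal -0.218 -0.975 0.031
  outer loop
   vertex 3.5 0.9 1.4
   vertex 4.9 0.6 1.8
   vertex 0.3 1.7 4.1
  endloop
 endfacet
 facet normal -0.427 -0.870 -0.248
  outer loop
   vertex 3.5 0.9 1.4
   vertex 0.3 1.7 4.1
   vertex 0.5 2.2 2.0
  endloop
 endfacet
 facet normal -0.120 0.420 -0.900
  outer loop
   vertex 1.8 4.4 1.0
   vertex 2.3 5.4 1.4
   vertex 4.9 4.0 0.4
  endloop
 endfacet
 facet normal -0.212 -0.212 -0.954
  outer loop
   vertex 1.8 4.4 1.0
   vertex 4.9 4.0 0.4
   vertex 3.5 0.9 1.4
  endloop
 endfacet
 facet normal -0.292 -0.247 -0.924
  outer loop
   vertex 1.8 4.4 1.0
   vertex 3.5 0.9 1.4
   vertex 0.5 2.2 2.0
  endloop
 endfacet
 facet normal -0.713 0.537 -0.450
  outer loop
   vertex 1.8 4.4 1.0
   vertex 0.8 5.0 3.3
   vertex 2.3 5.4 1.4
  endloop
 endfacet
 facet normal -0.845 0.297 -0.445
  outer loop
   vertex 1.8 4.4 1.0
   vertex 0.5 2.2 2.0
   vertex 0.8 5.0 3.3
  endloop
 endfacet
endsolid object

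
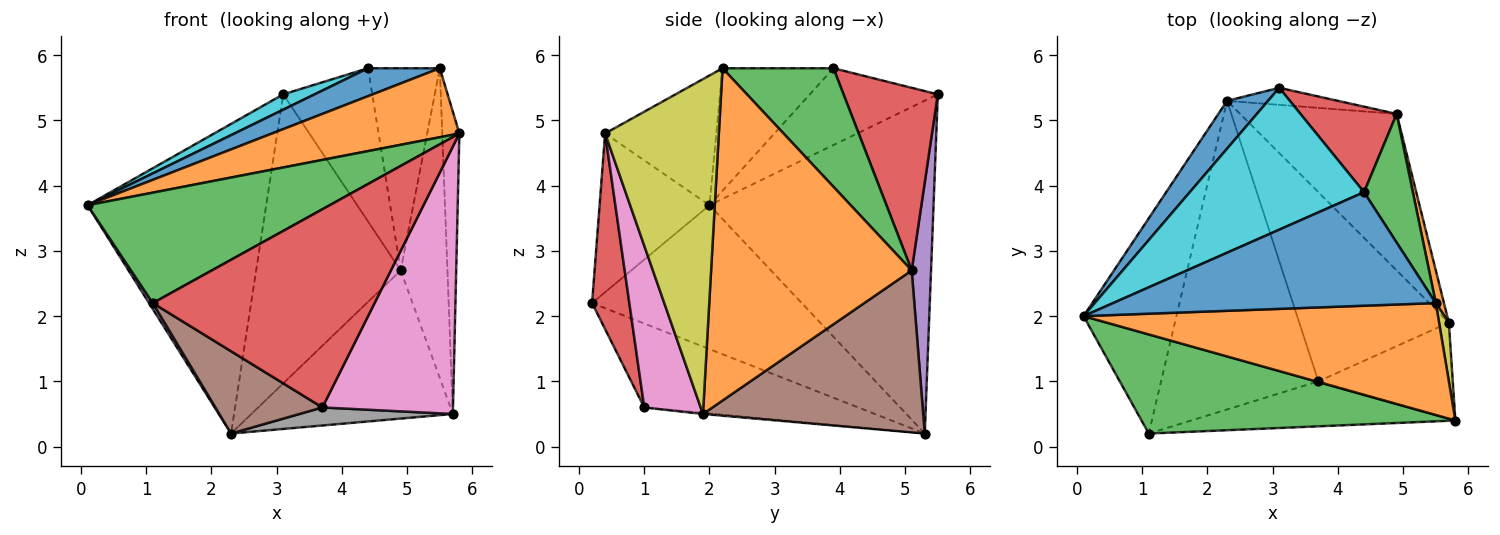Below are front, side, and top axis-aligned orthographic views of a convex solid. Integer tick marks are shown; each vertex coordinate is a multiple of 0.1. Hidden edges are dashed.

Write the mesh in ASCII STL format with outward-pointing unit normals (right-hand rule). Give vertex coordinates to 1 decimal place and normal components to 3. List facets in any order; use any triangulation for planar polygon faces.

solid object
 facet normal -0.778 0.621 0.096
  outer loop
   vertex 2.3 5.3 0.2
   vertex 0.1 2.0 3.7
   vertex 3.1 5.5 5.4
  endloop
 endfacet
 facet normal -0.297 -0.501 0.813
  outer loop
   vertex 5.5 2.2 5.8
   vertex 0.1 2.0 3.7
   vertex 5.8 0.4 4.8
  endloop
 endfacet
 facet normal -0.320 -0.705 0.633
  outer loop
   vertex 1.1 0.2 2.2
   vertex 5.8 0.4 4.8
   vertex 0.1 2.0 3.7
  endloop
 endfacet
 facet normal 0.162 -0.962 -0.218
  outer loop
   vertex 1.1 0.2 2.2
   vertex 3.7 1.0 0.6
   vertex 5.8 0.4 4.8
  endloop
 endfacet
 facet normal -0.840 -0.015 -0.542
  outer loop
   vertex 1.1 0.2 2.2
   vertex 0.1 2.0 3.7
   vertex 2.3 5.3 0.2
  endloop
 endfacet
 facet normal -0.458 -0.229 -0.859
  outer loop
   vertex 1.1 0.2 2.2
   vertex 2.3 5.3 0.2
   vertex 3.7 1.0 0.6
  endloop
 endfacet
 facet normal 0.377 -0.872 -0.313
  outer loop
   vertex 5.7 1.9 0.5
   vertex 5.8 0.4 4.8
   vertex 3.7 1.0 0.6
  endloop
 endfacet
 facet normal -0.007 -0.095 -0.995
  outer loop
   vertex 5.7 1.9 0.5
   vertex 3.7 1.0 0.6
   vertex 2.3 5.3 0.2
  endloop
 endfacet
 facet normal 0.988 0.149 0.029
  outer loop
   vertex 5.7 1.9 0.5
   vertex 5.5 2.2 5.8
   vertex 5.8 0.4 4.8
  endloop
 endfacet
 facet normal -0.401 -0.098 0.911
  outer loop
   vertex 4.4 3.9 5.8
   vertex 3.1 5.5 5.4
   vertex 0.1 2.0 3.7
  endloop
 endfacet
 facet normal -0.346 -0.224 0.911
  outer loop
   vertex 4.4 3.9 5.8
   vertex 0.1 2.0 3.7
   vertex 5.5 2.2 5.8
  endloop
 endfacet
 facet normal 0.974 0.227 0.024
  outer loop
   vertex 4.9 5.1 2.7
   vertex 5.5 2.2 5.8
   vertex 5.7 1.9 0.5
  endloop
 endfacet
 facet normal 0.793 0.513 0.327
  outer loop
   vertex 4.9 5.1 2.7
   vertex 4.4 3.9 5.8
   vertex 5.5 2.2 5.8
  endloop
 endfacet
 facet normal 0.679 0.641 0.358
  outer loop
   vertex 4.9 5.1 2.7
   vertex 3.1 5.5 5.4
   vertex 4.4 3.9 5.8
  endloop
 endfacet
 facet normal 0.132 0.989 -0.058
  outer loop
   vertex 4.9 5.1 2.7
   vertex 2.3 5.3 0.2
   vertex 3.1 5.5 5.4
  endloop
 endfacet
 facet normal 0.601 0.549 -0.581
  outer loop
   vertex 4.9 5.1 2.7
   vertex 5.7 1.9 0.5
   vertex 2.3 5.3 0.2
  endloop
 endfacet
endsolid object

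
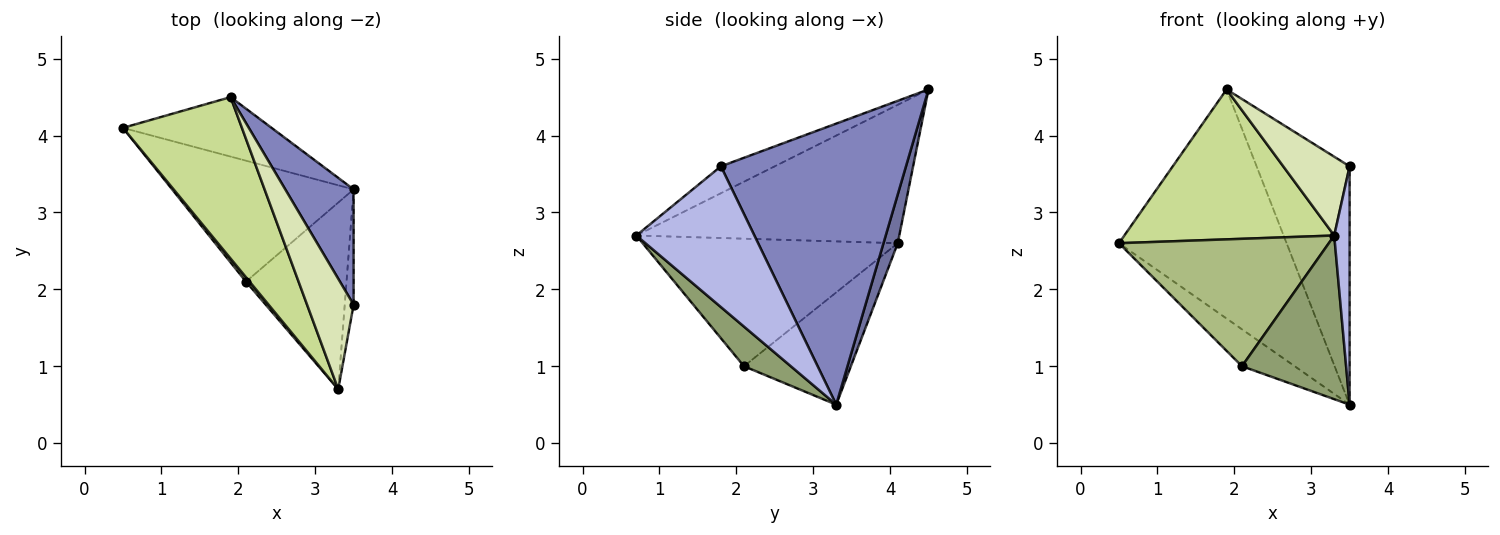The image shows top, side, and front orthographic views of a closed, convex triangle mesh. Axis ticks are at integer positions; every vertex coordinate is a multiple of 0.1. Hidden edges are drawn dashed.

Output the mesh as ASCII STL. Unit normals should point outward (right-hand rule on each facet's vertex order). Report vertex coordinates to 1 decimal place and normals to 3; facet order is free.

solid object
 facet normal 0.082 0.965 -0.250
  outer loop
   vertex 1.9 4.5 4.6
   vertex 3.5 3.3 0.5
   vertex 0.5 4.1 2.6
  endloop
 endfacet
 facet normal 0.873 0.439 0.212
  outer loop
   vertex 1.9 4.5 4.6
   vertex 3.5 1.8 3.6
   vertex 3.5 3.3 0.5
  endloop
 endfacet
 facet normal -0.509 0.251 -0.823
  outer loop
   vertex 2.1 2.1 1.0
   vertex 0.5 4.1 2.6
   vertex 3.5 3.3 0.5
  endloop
 endfacet
 facet normal 0.990 -0.129 -0.062
  outer loop
   vertex 3.3 0.7 2.7
   vertex 3.5 3.3 0.5
   vertex 3.5 1.8 3.6
  endloop
 endfacet
 facet normal 0.284 -0.632 -0.721
  outer loop
   vertex 3.3 0.7 2.7
   vertex 2.1 2.1 1.0
   vertex 3.5 3.3 0.5
  endloop
 endfacet
 facet normal -0.772 -0.635 0.022
  outer loop
   vertex 3.3 0.7 2.7
   vertex 0.5 4.1 2.6
   vertex 2.1 2.1 1.0
  endloop
 endfacet
 facet normal -0.649 -0.518 0.558
  outer loop
   vertex 3.3 0.7 2.7
   vertex 1.9 4.5 4.6
   vertex 0.5 4.1 2.6
  endloop
 endfacet
 facet normal -0.426 -0.525 0.737
  outer loop
   vertex 3.3 0.7 2.7
   vertex 3.5 1.8 3.6
   vertex 1.9 4.5 4.6
  endloop
 endfacet
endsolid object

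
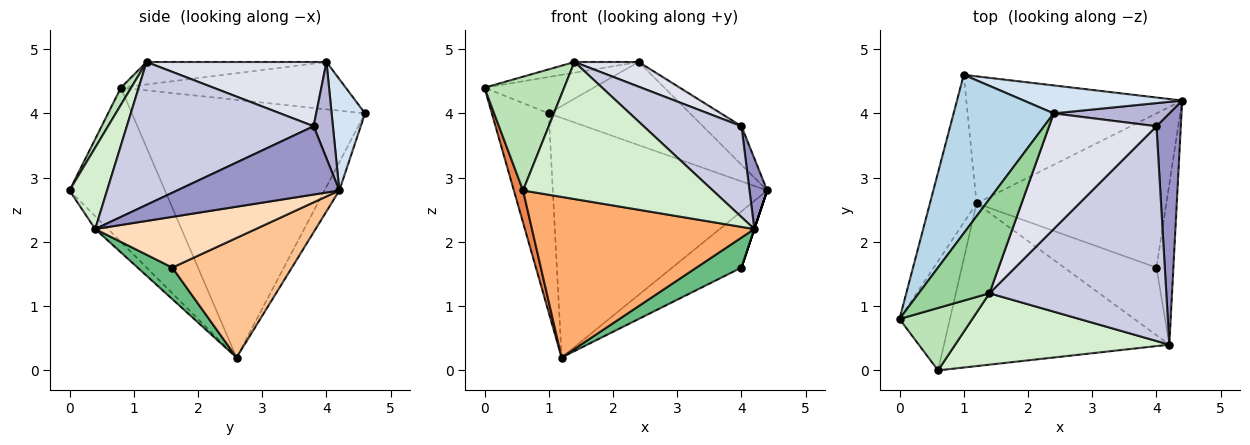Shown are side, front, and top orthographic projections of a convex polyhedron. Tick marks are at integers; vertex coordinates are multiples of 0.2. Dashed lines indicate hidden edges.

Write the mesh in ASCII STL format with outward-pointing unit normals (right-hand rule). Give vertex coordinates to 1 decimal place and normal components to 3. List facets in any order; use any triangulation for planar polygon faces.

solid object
 facet normal -0.957 0.234 -0.173
  outer loop
   vertex 1.2 2.6 0.2
   vertex 0.0 0.8 4.4
   vertex 1.0 4.6 4.0
  endloop
 endfacet
 facet normal -0.061 0.882 -0.467
  outer loop
   vertex 1.2 2.6 0.2
   vertex 1.0 4.6 4.0
   vertex 4.4 4.2 2.8
  endloop
 endfacet
 facet normal -0.419 0.203 0.885
  outer loop
   vertex 2.4 4.0 4.8
   vertex 1.0 4.6 4.0
   vertex 0.0 0.8 4.4
  endloop
 endfacet
 facet normal 0.219 0.925 0.311
  outer loop
   vertex 2.4 4.0 4.8
   vertex 4.4 4.2 2.8
   vertex 1.0 4.6 4.0
  endloop
 endfacet
 facet normal -0.947 -0.091 -0.309
  outer loop
   vertex 0.6 0.0 2.8
   vertex 0.0 0.8 4.4
   vertex 1.2 2.6 0.2
  endloop
 endfacet
 facet normal -0.041 -0.702 -0.711
  outer loop
   vertex 0.6 0.0 2.8
   vertex 1.2 2.6 0.2
   vertex 4.2 0.4 2.2
  endloop
 endfacet
 facet normal 0.509 0.295 -0.808
  outer loop
   vertex 4.0 1.6 1.6
   vertex 1.2 2.6 0.2
   vertex 4.4 4.2 2.8
  endloop
 endfacet
 facet normal 0.949 0.000 -0.316
  outer loop
   vertex 4.0 1.6 1.6
   vertex 4.4 4.2 2.8
   vertex 4.2 0.4 2.2
  endloop
 endfacet
 facet normal 0.298 -0.387 -0.873
  outer loop
   vertex 4.0 1.6 1.6
   vertex 4.2 0.4 2.2
   vertex 1.2 2.6 0.2
  endloop
 endfacet
 facet normal -0.301 0.108 0.947
  outer loop
   vertex 1.4 1.2 4.8
   vertex 2.4 4.0 4.8
   vertex 0.0 0.8 4.4
  endloop
 endfacet
 facet normal 0.112 -0.871 0.478
  outer loop
   vertex 1.4 1.2 4.8
   vertex 0.0 0.8 4.4
   vertex 0.6 0.0 2.8
  endloop
 endfacet
 facet normal 0.173 -0.874 0.455
  outer loop
   vertex 1.4 1.2 4.8
   vertex 0.6 0.0 2.8
   vertex 4.2 0.4 2.2
  endloop
 endfacet
 facet normal 0.937 -0.102 0.334
  outer loop
   vertex 4.0 3.8 3.8
   vertex 4.2 0.4 2.2
   vertex 4.4 4.2 2.8
  endloop
 endfacet
 facet normal 0.394 0.788 0.473
  outer loop
   vertex 4.0 3.8 3.8
   vertex 4.4 4.2 2.8
   vertex 2.4 4.0 4.8
  endloop
 endfacet
 facet normal 0.597 -0.313 0.739
  outer loop
   vertex 4.0 3.8 3.8
   vertex 1.4 1.2 4.8
   vertex 4.2 0.4 2.2
  endloop
 endfacet
 facet normal 0.505 -0.180 0.844
  outer loop
   vertex 4.0 3.8 3.8
   vertex 2.4 4.0 4.8
   vertex 1.4 1.2 4.8
  endloop
 endfacet
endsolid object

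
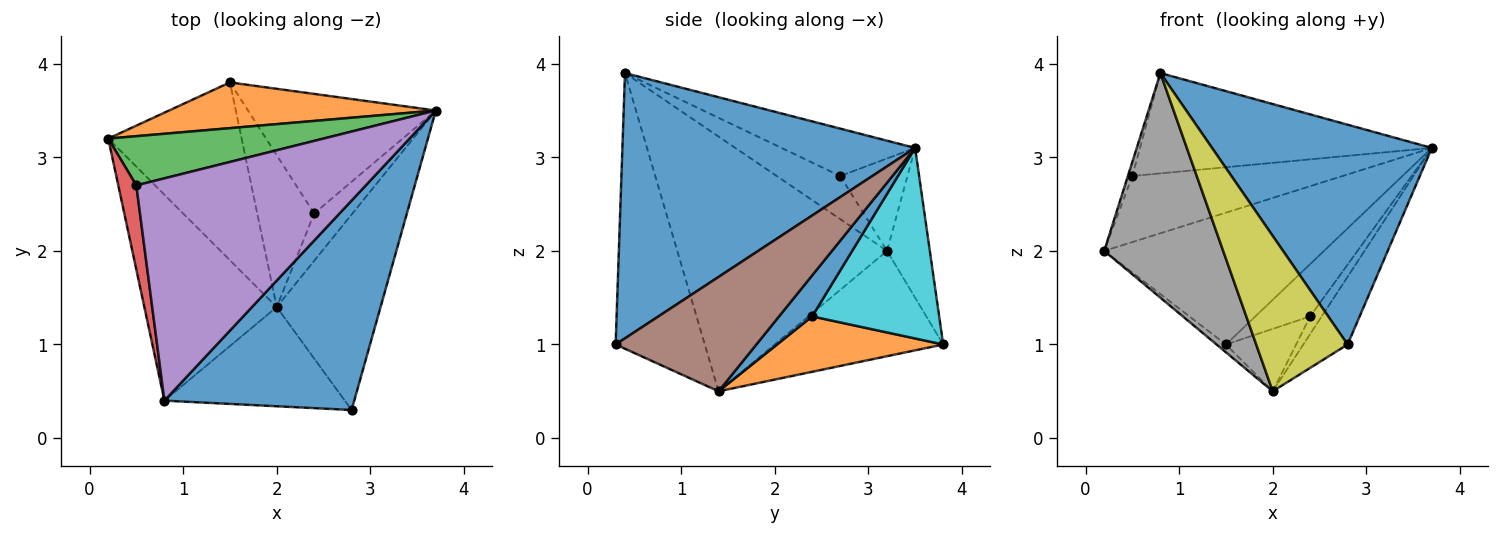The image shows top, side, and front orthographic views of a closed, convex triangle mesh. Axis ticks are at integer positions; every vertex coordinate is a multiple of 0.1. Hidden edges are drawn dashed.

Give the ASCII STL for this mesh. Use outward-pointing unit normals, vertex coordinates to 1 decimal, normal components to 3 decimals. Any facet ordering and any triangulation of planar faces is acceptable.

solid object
 facet normal 0.694 -0.521 0.497
  outer loop
   vertex 0.8 0.4 3.9
   vertex 2.8 0.3 1.0
   vertex 3.7 3.5 3.1
  endloop
 endfacet
 facet normal -0.181 0.929 0.322
  outer loop
   vertex 1.5 3.8 1.0
   vertex 0.2 3.2 2.0
   vertex 3.7 3.5 3.1
  endloop
 endfacet
 facet normal -0.248 0.777 0.579
  outer loop
   vertex 0.5 2.7 2.8
   vertex 3.7 3.5 3.1
   vertex 0.2 3.2 2.0
  endloop
 endfacet
 facet normal -0.921 0.064 0.385
  outer loop
   vertex 0.5 2.7 2.8
   vertex 0.2 3.2 2.0
   vertex 0.8 0.4 3.9
  endloop
 endfacet
 facet normal -0.185 0.404 0.896
  outer loop
   vertex 0.5 2.7 2.8
   vertex 0.8 0.4 3.9
   vertex 3.7 3.5 3.1
  endloop
 endfacet
 facet normal 0.721 0.227 -0.655
  outer loop
   vertex 2.0 1.4 0.5
   vertex 3.7 3.5 3.1
   vertex 2.8 0.3 1.0
  endloop
 endfacet
 facet normal -0.619 0.034 -0.784
  outer loop
   vertex 2.0 1.4 0.5
   vertex 0.2 3.2 2.0
   vertex 1.5 3.8 1.0
  endloop
 endfacet
 facet normal -0.793 -0.449 -0.412
  outer loop
   vertex 2.0 1.4 0.5
   vertex 0.8 0.4 3.9
   vertex 0.2 3.2 2.0
  endloop
 endfacet
 facet normal -0.635 -0.651 -0.416
  outer loop
   vertex 2.0 1.4 0.5
   vertex 2.8 0.3 1.0
   vertex 0.8 0.4 3.9
  endloop
 endfacet
 facet normal 0.681 0.294 -0.671
  outer loop
   vertex 2.4 2.4 1.3
   vertex 1.5 3.8 1.0
   vertex 3.7 3.5 3.1
  endloop
 endfacet
 facet normal 0.708 0.246 -0.662
  outer loop
   vertex 2.4 2.4 1.3
   vertex 3.7 3.5 3.1
   vertex 2.0 1.4 0.5
  endloop
 endfacet
 facet normal 0.669 0.283 -0.688
  outer loop
   vertex 2.4 2.4 1.3
   vertex 2.0 1.4 0.5
   vertex 1.5 3.8 1.0
  endloop
 endfacet
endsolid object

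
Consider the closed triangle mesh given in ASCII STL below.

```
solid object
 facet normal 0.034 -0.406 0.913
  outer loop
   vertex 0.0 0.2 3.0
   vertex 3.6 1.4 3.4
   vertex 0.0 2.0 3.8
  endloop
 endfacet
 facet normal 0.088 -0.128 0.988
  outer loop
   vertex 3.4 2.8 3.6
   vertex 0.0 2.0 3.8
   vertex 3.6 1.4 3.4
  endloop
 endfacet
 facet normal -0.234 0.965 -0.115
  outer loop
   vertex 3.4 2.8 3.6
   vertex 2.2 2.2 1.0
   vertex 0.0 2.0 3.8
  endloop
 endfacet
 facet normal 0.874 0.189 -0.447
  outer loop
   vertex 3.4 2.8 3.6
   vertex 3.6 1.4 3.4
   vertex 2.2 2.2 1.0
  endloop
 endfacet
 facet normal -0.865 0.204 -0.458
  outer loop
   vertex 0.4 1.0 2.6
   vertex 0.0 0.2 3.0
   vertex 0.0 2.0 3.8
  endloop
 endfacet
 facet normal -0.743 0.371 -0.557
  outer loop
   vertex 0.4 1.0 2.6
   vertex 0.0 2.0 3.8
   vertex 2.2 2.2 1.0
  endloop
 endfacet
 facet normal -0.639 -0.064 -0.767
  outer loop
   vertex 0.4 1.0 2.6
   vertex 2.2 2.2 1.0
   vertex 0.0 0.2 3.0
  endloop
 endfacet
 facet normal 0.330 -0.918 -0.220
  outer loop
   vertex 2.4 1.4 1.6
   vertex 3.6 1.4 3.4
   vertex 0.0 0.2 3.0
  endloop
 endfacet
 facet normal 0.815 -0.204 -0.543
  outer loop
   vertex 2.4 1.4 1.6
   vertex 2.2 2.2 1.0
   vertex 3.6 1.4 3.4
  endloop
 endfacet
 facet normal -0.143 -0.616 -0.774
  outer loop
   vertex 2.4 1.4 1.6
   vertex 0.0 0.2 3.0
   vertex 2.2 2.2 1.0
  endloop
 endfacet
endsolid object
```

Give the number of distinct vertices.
7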